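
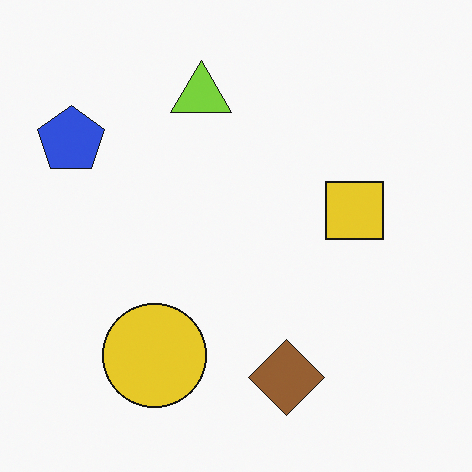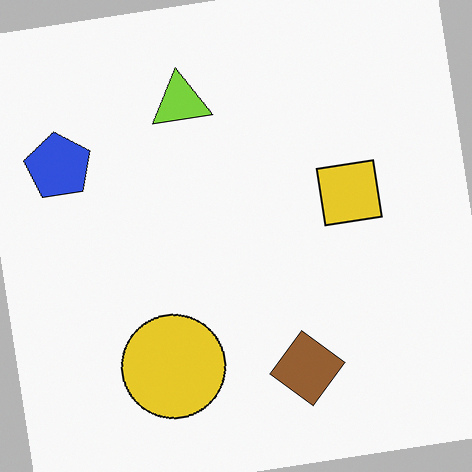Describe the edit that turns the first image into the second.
The second image is the first rotated counter-clockwise by a few degrees.

Every shape is tilted by the same angle and the image corners show triangular fill wedges — a whole-image rotation by a non-right angle.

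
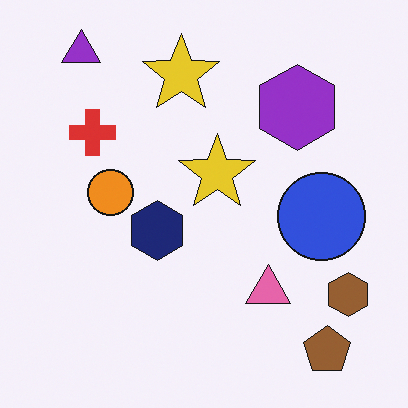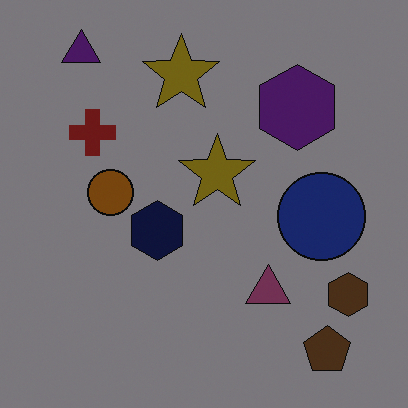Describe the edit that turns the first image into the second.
The transformation is: noticeably darkened.

Every pixel — background and shapes alike — is uniformly darkened.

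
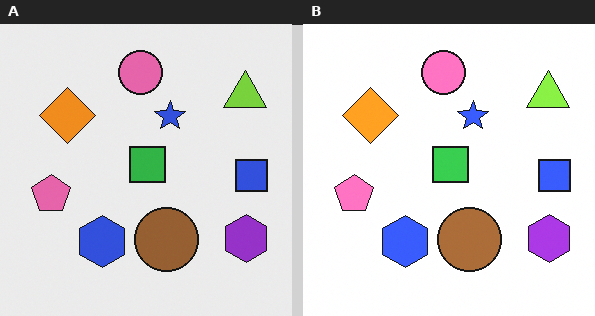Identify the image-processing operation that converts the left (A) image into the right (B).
It was slightly brightened.

Every pixel — background and shapes alike — is uniformly brightened.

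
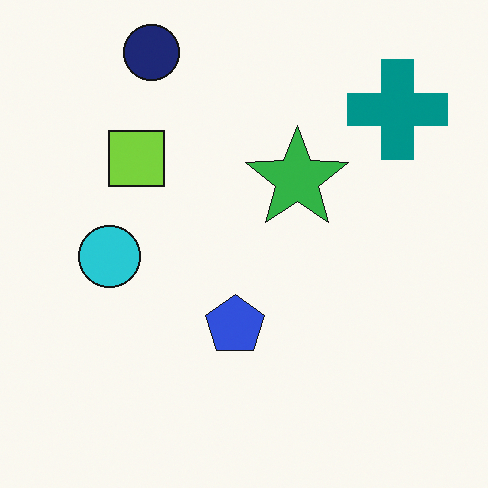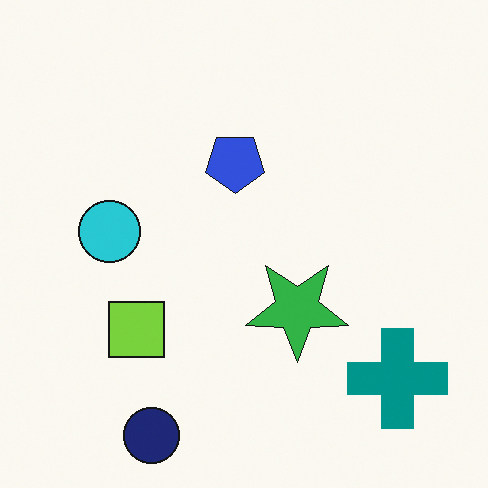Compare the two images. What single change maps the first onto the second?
This is the original image flipped vertically (top ↔ bottom).

The navy circle is in the top-left of the first image and the bottom-left of the second — shapes on opposite sides of the horizontal midline have swapped in a mirror flip.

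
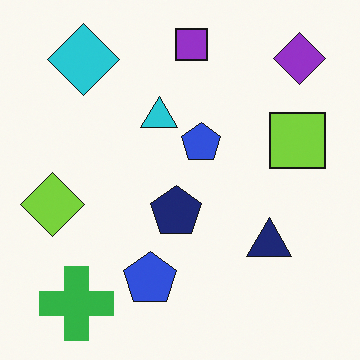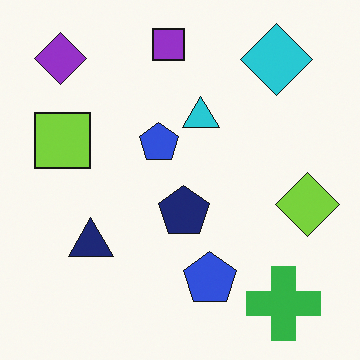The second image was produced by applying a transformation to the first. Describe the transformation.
The transformation is: flipped horizontally (left ↔ right).

The lime diamond is in the left of the first image and the right of the second — shapes on opposite sides of the vertical midline have swapped in a mirror flip.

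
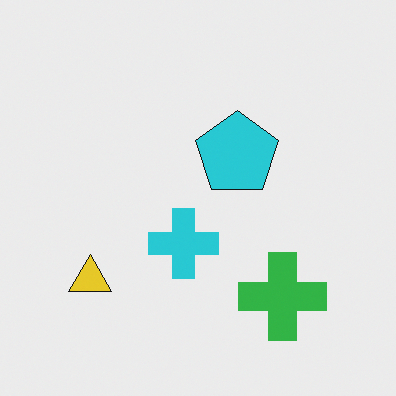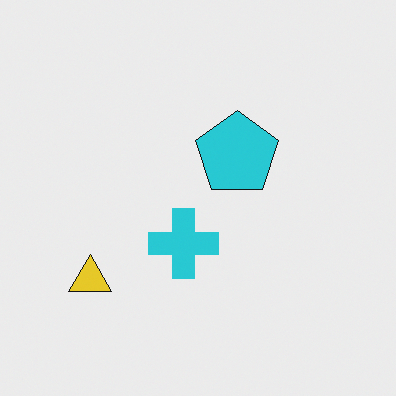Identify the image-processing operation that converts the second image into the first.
Overlaid with an additional green cross.

A green cross appears in the first image that is absent from the second.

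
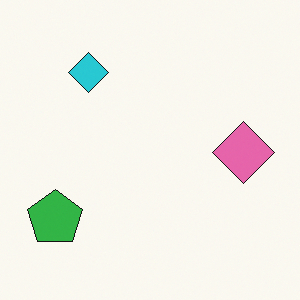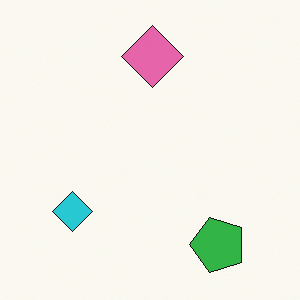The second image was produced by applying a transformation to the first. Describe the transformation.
The second image is the first rotated 90° counter-clockwise.

The green pentagon sits in the bottom-left of the first image and the bottom-right of the second — consistent with a whole-image 90° counter-clockwise rotation.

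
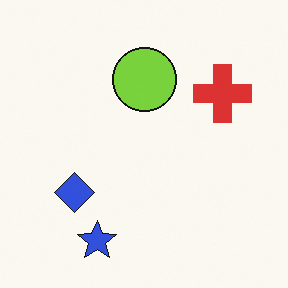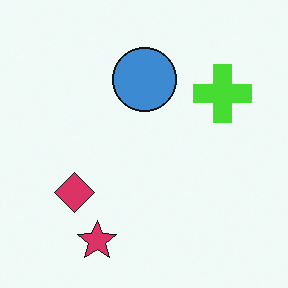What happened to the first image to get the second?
The second image is the first hue-shifted noticeably.

Every shape's color has rotated by the same amount around the hue wheel — a uniform hue shift.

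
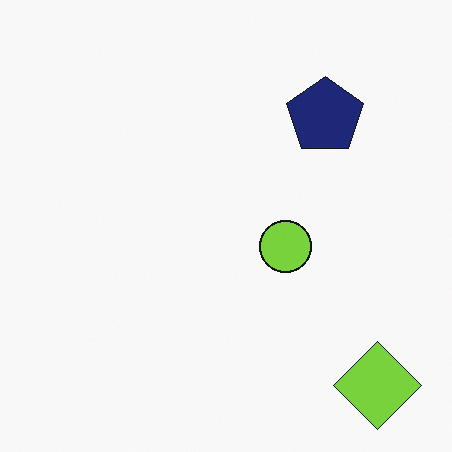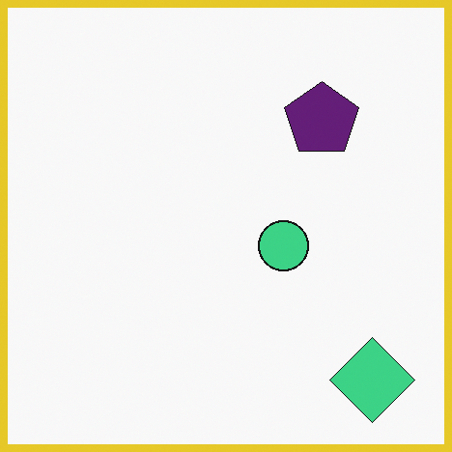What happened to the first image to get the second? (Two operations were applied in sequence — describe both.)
The transformation is: hue-shifted by a small amount, then framed with a yellow border.

Every shape's color has rotated by the same amount around the hue wheel — a uniform hue shift. A solid yellow frame runs around the edge of the second image, with the content slightly shrunk inside it.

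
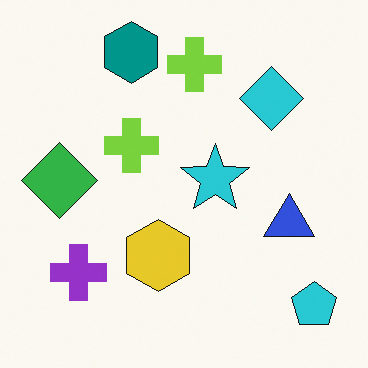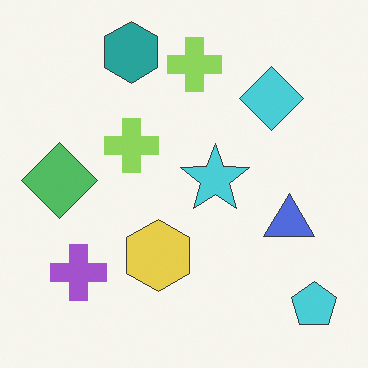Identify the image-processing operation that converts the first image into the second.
This is the original image given slightly reduced contrast.

Tones are pushed toward mid-grey across the whole image — a global contrast change.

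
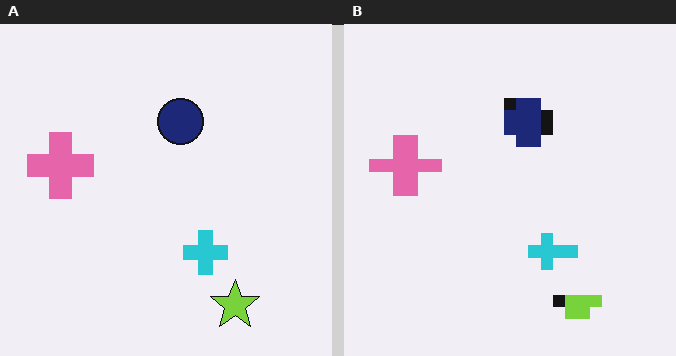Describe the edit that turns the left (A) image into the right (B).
It was coarsely pixelated.

Shapes are reduced to large square blocks; fine edges and outlines are lost — a downscale-then-upscale (mosaic) effect.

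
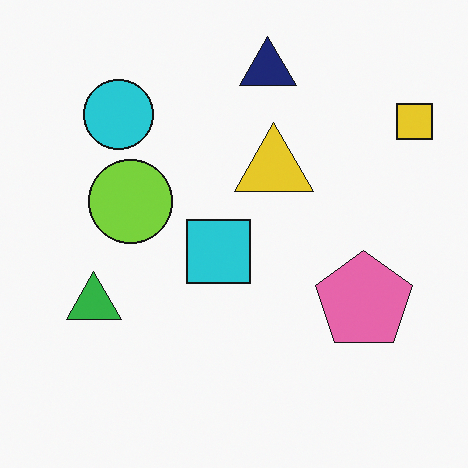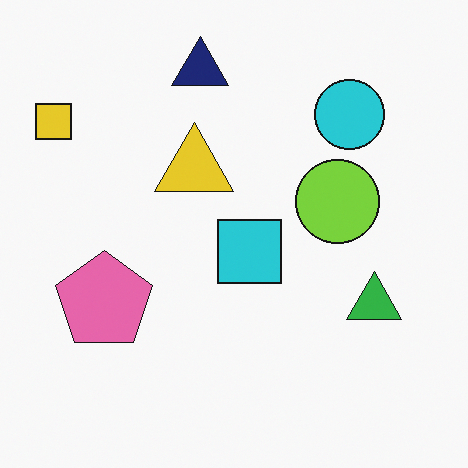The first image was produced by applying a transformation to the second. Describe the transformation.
The image was flipped horizontally (left ↔ right).

The yellow square is in the top-left of the second image and the top-right of the first — shapes on opposite sides of the vertical midline have swapped in a mirror flip.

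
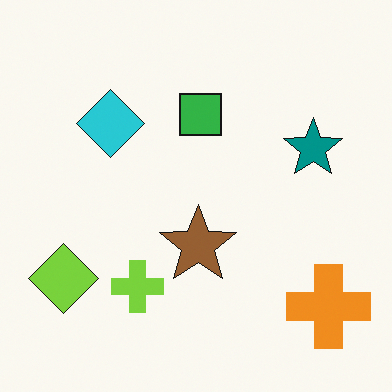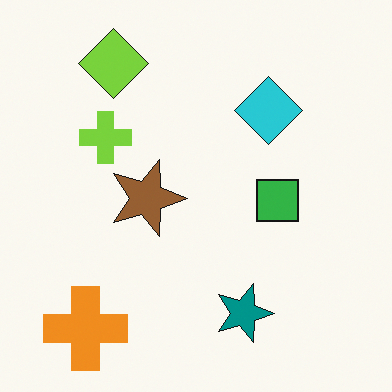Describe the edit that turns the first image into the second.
The second image is the first rotated 90° clockwise.

The orange cross sits in the bottom-right of the first image and the bottom-left of the second — consistent with a whole-image 90° clockwise rotation.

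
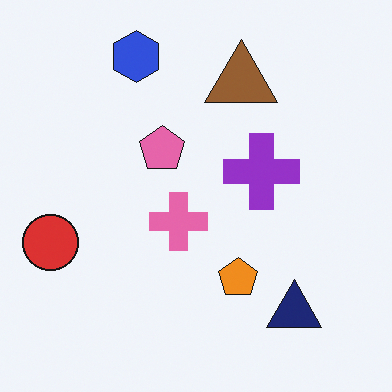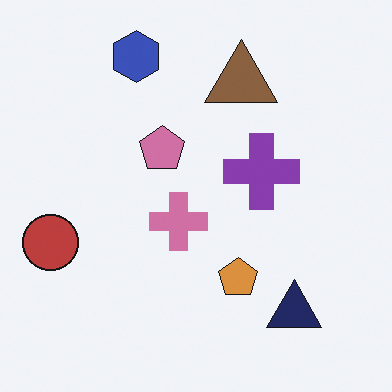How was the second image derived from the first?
It was slightly desaturated.

All colors are more muted and greyish — a global saturation change.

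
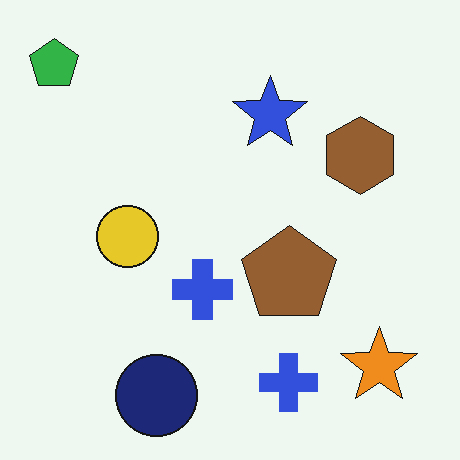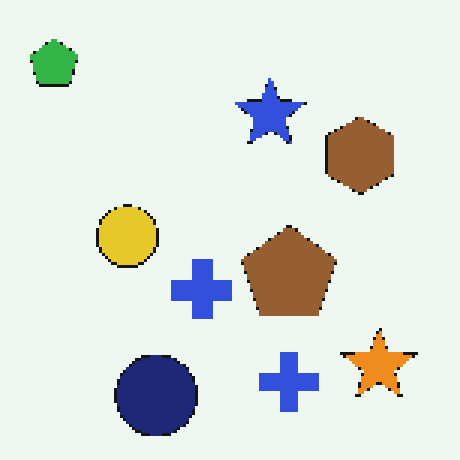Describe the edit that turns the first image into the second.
It was mildly pixelated.

Shapes are reduced to large square blocks; fine edges and outlines are lost — a downscale-then-upscale (mosaic) effect.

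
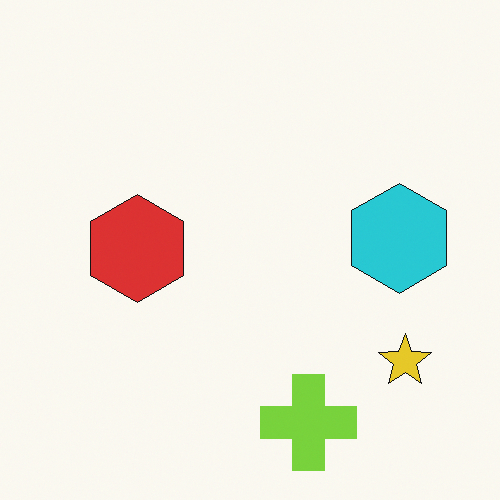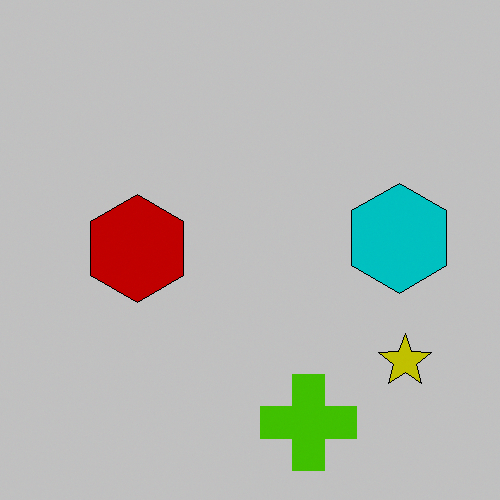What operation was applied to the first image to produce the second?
The second image is the first aggressively posterized.

Each flat color has snapped to a coarser quantized level — most visibly, the near-white background has dropped to a flat grey.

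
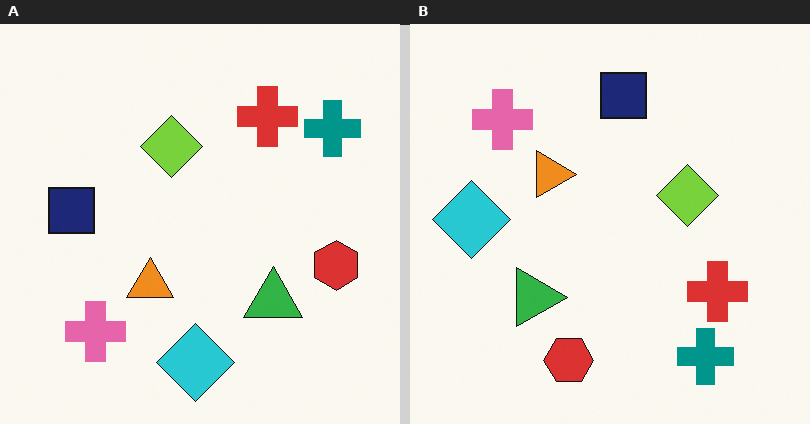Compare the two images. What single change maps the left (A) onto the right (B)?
It was rotated 90° clockwise.

The teal cross sits in the top-right of the left (A) image and the bottom-right of the right (B) — consistent with a whole-image 90° clockwise rotation.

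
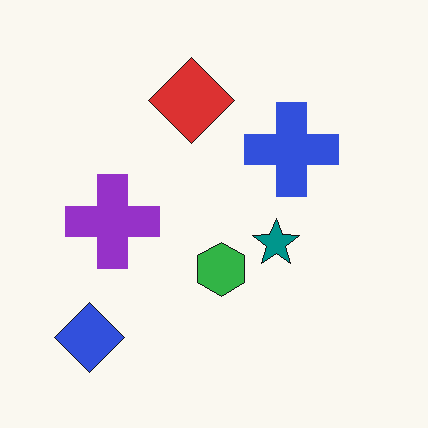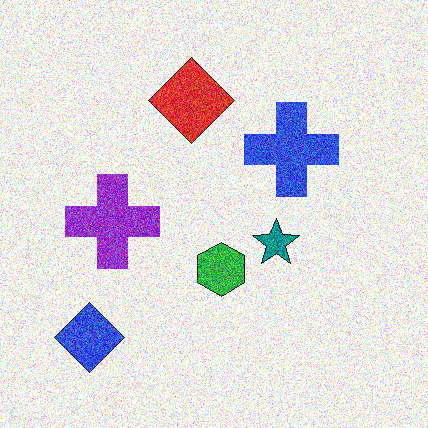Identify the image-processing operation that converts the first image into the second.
It was degraded with a thick layer of grain.

Random speckle covers the whole image, including the flat background.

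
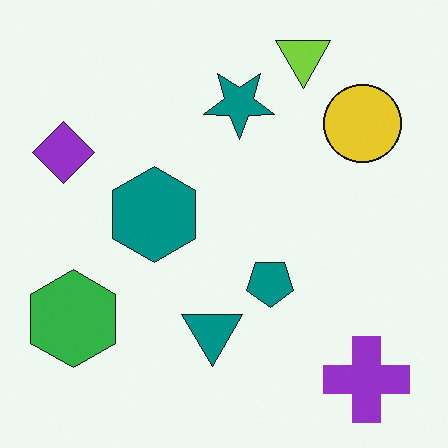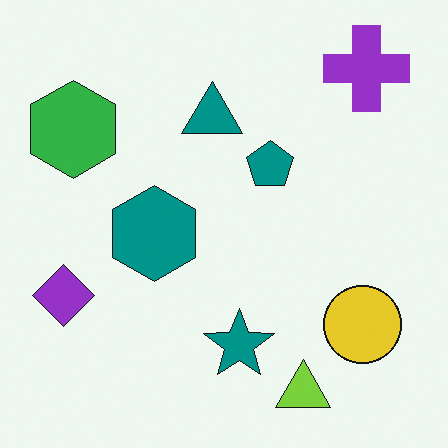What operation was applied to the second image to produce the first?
The image was flipped vertically (top ↔ bottom).

The lime triangle is in the bottom-right of the second image and the top-right of the first — shapes on opposite sides of the horizontal midline have swapped in a mirror flip.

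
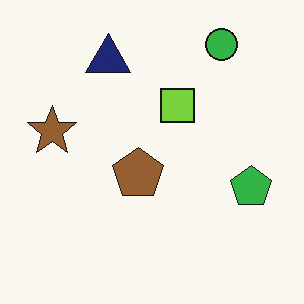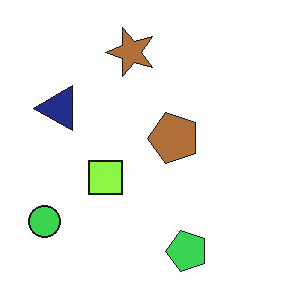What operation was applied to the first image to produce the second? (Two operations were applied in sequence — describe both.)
The image was transposed (reflected across the top-left ↔ bottom-right diagonal), then slightly brightened.

Shapes have swapped their row and column positions — what was in the top-right is now in the bottom-left — a diagonal reflection. Every pixel — background and shapes alike — is uniformly brightened.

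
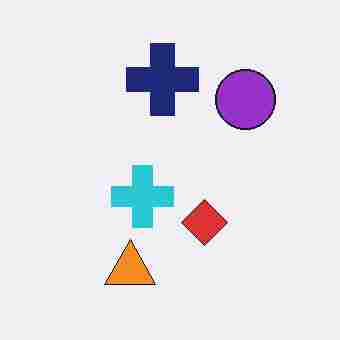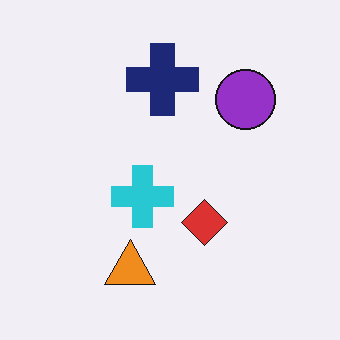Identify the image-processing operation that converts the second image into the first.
The image was degraded with heavy JPEG compression.

Blocky 8×8 compression artifacts appear around shape edges and the flat background shows ringing — characteristic JPEG degradation.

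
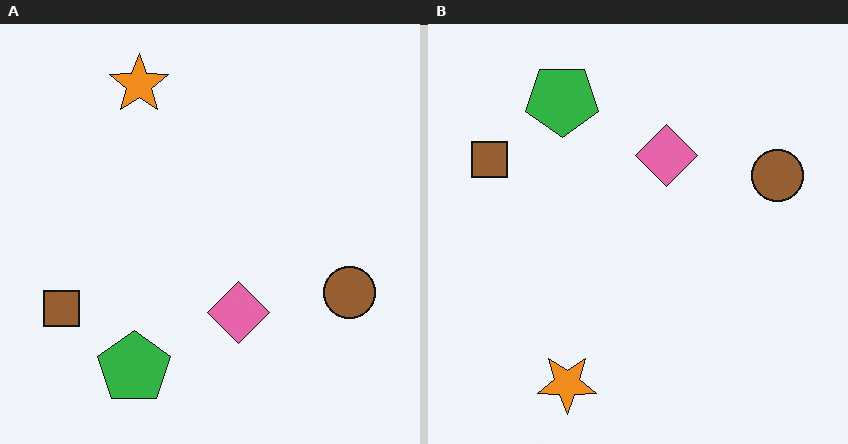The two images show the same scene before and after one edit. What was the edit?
The image was flipped vertically (top ↔ bottom).

The orange star is in the top-left of the left (A) image and the bottom-left of the right (B) — shapes on opposite sides of the horizontal midline have swapped in a mirror flip.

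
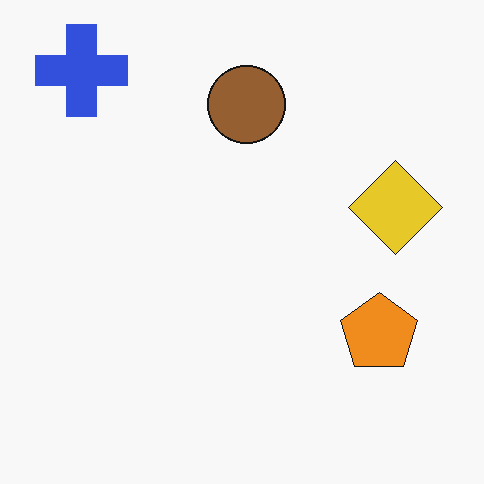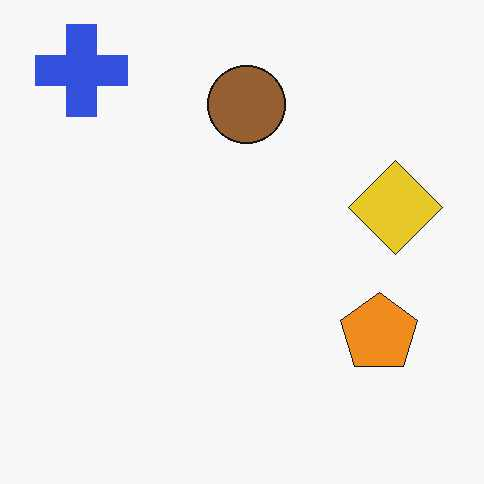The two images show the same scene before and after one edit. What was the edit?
It was JPEG-compressed with visible artifacts.

Blocky 8×8 compression artifacts appear around shape edges and the flat background shows ringing — characteristic JPEG degradation.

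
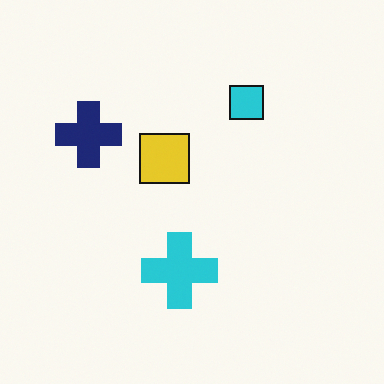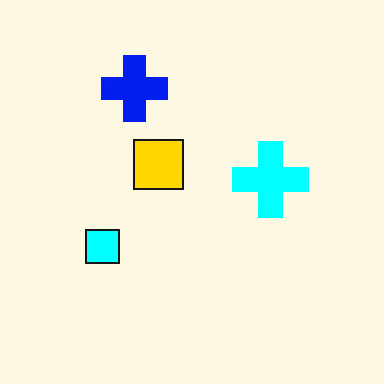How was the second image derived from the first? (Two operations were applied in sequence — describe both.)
Transposed (reflected across the top-left ↔ bottom-right diagonal), then heavily oversaturated.

Shapes have swapped their row and column positions — what was in the top-right is now in the bottom-left — a diagonal reflection. All colors are more vivid — a global saturation change.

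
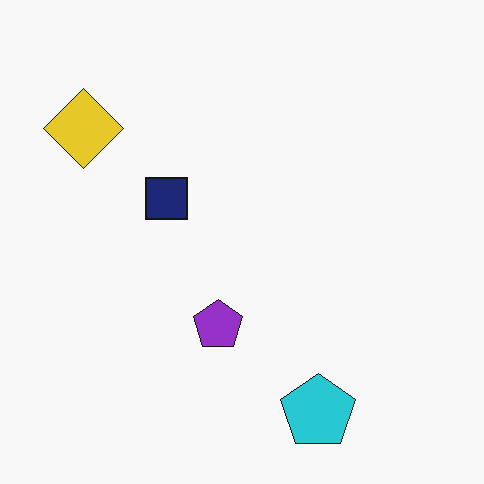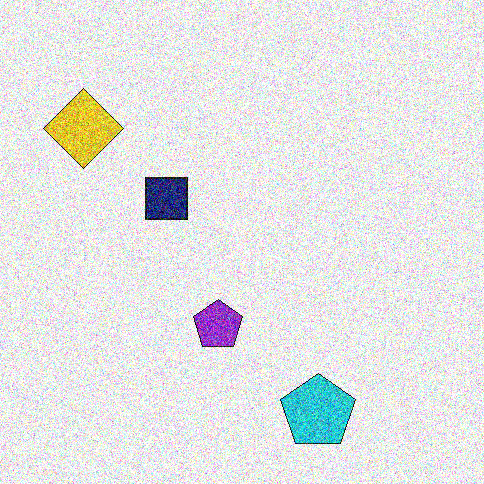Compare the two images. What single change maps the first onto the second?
The transformation is: degraded with heavy additive noise.

Random speckle covers the whole image, including the flat background.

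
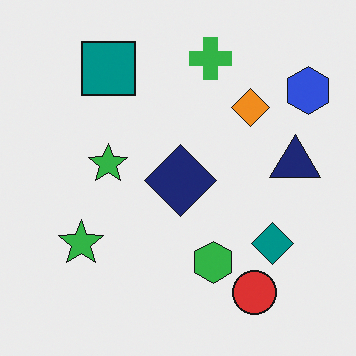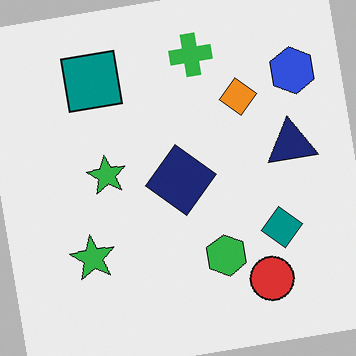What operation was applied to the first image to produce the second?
The transformation is: rotated counter-clockwise by a small amount.

Every shape is tilted by the same angle and the image corners show triangular fill wedges — a whole-image rotation by a non-right angle.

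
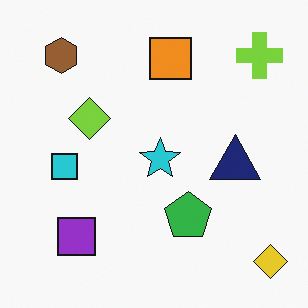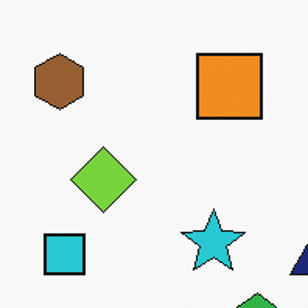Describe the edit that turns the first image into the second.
The second image is the first cropped slightly and scaled back up.

The visible shapes are larger and the field of view is narrower; shapes near the original edges may be partly or wholly outside the frame — a crop-and-rescale.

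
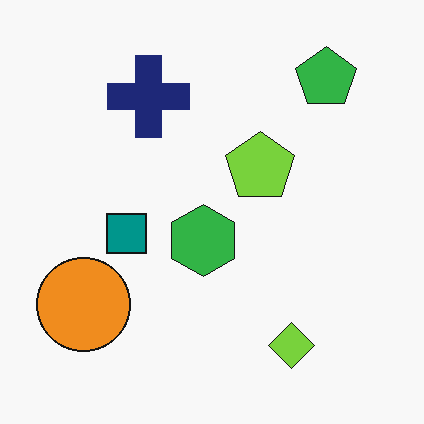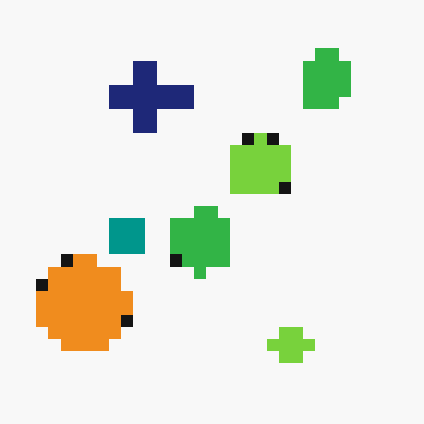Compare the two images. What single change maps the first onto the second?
This is the original image coarsely pixelated.

Shapes are reduced to large square blocks; fine edges and outlines are lost — a downscale-then-upscale (mosaic) effect.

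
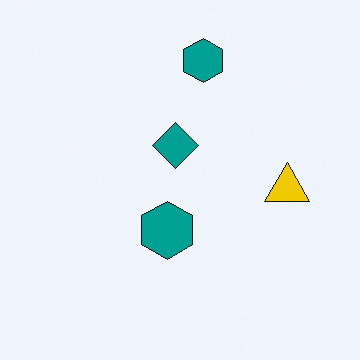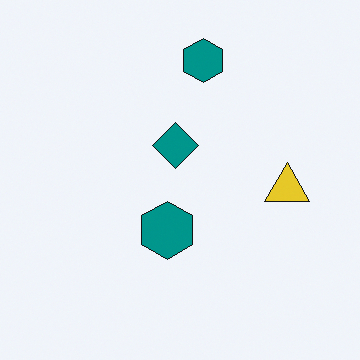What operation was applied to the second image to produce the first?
The transformation is: slightly oversaturated.

All colors are more vivid — a global saturation change.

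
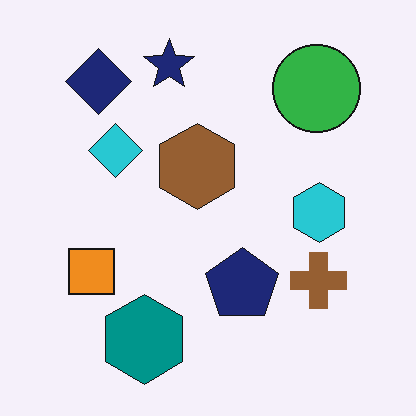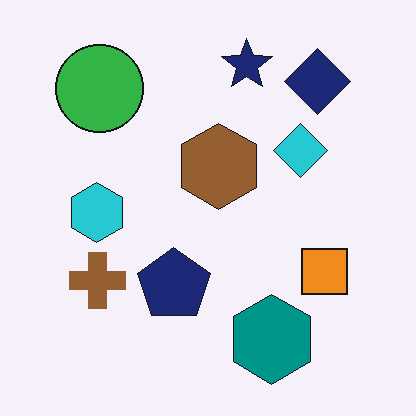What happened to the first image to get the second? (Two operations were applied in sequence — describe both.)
The image was given moderate JPEG compression, then flipped horizontally (left ↔ right).

Blocky 8×8 compression artifacts appear around shape edges and the flat background shows ringing — characteristic JPEG degradation. The orange square is in the left of the first image and the right of the second — shapes on opposite sides of the vertical midline have swapped in a mirror flip.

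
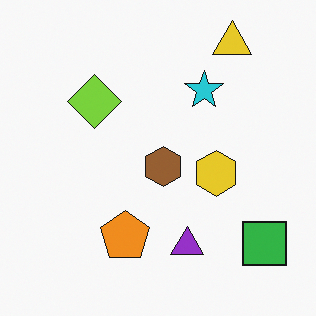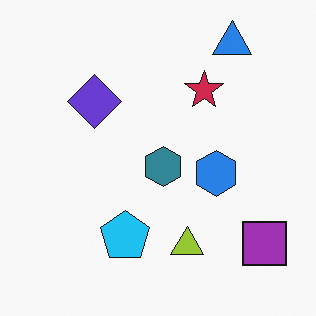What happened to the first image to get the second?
The image was hue-shifted through roughly half the color wheel.

Every shape's color has rotated by the same amount around the hue wheel — a uniform hue shift.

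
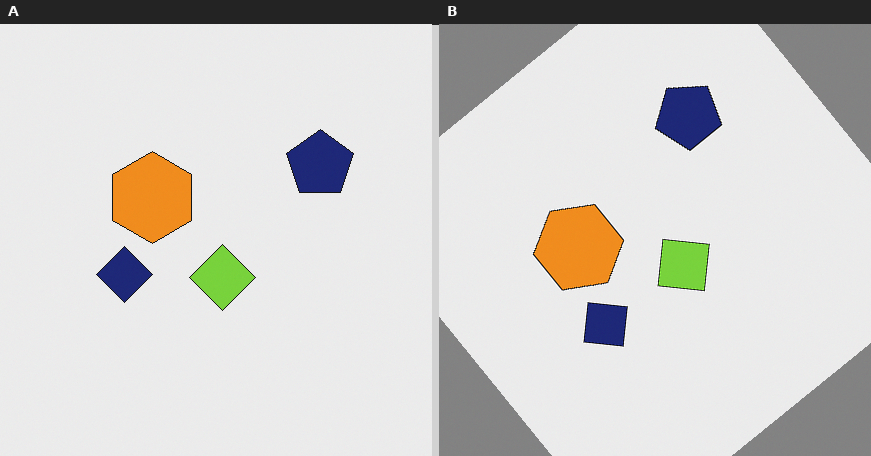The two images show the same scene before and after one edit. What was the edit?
It was rotated counter-clockwise by a large amount — several tens of degrees.

Every shape is tilted by the same angle and the image corners show triangular fill wedges — a whole-image rotation by a non-right angle.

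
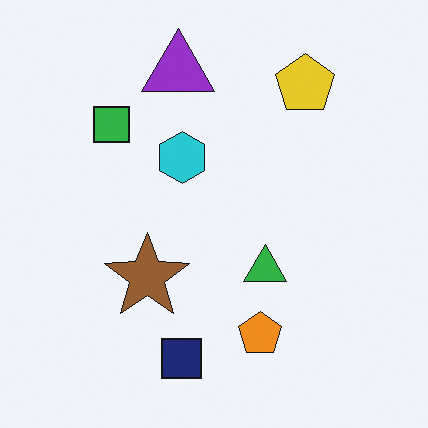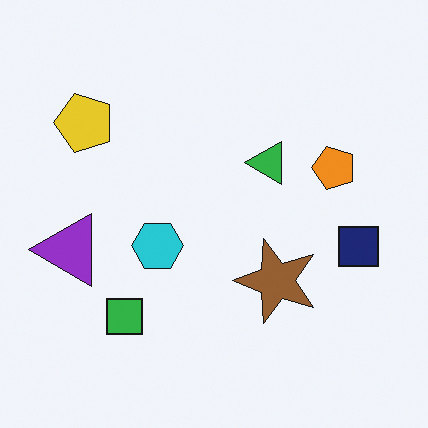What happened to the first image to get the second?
The image was rotated 90° counter-clockwise.

The yellow pentagon sits in the top-right of the first image and the top-left of the second — consistent with a whole-image 90° counter-clockwise rotation.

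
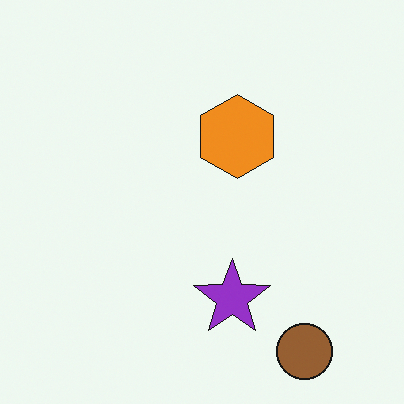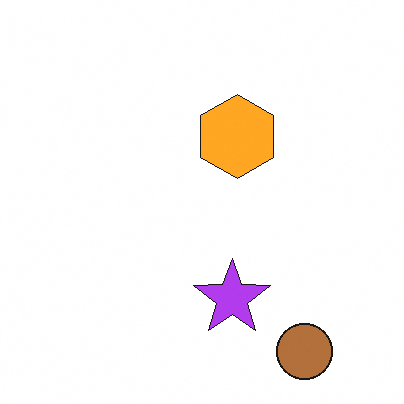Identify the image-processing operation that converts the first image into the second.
This is the original image brightened a little.

Every pixel — background and shapes alike — is uniformly brightened.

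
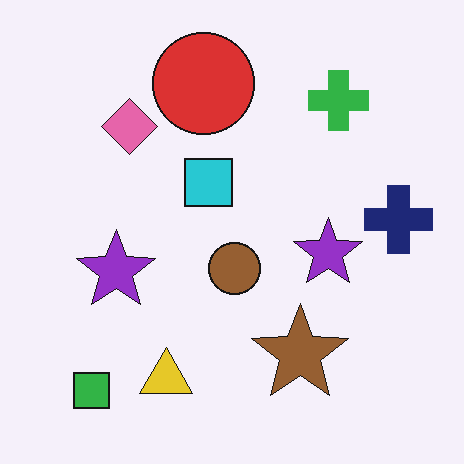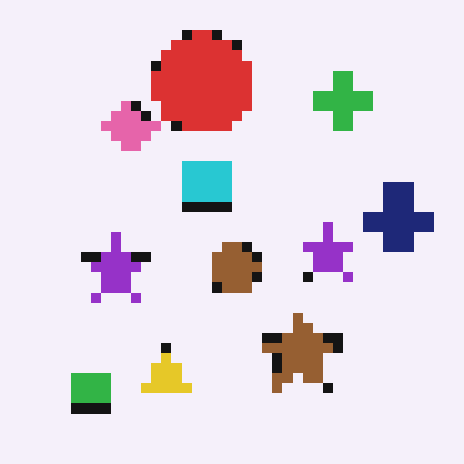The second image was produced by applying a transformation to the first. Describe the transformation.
Heavily pixelated into large blocks.

Shapes are reduced to large square blocks; fine edges and outlines are lost — a downscale-then-upscale (mosaic) effect.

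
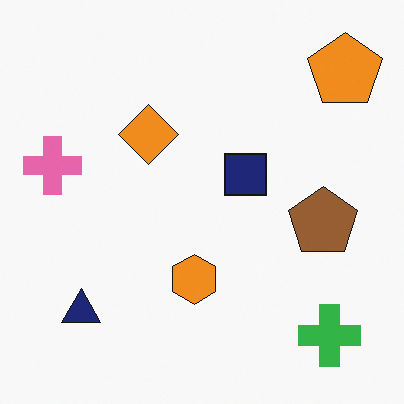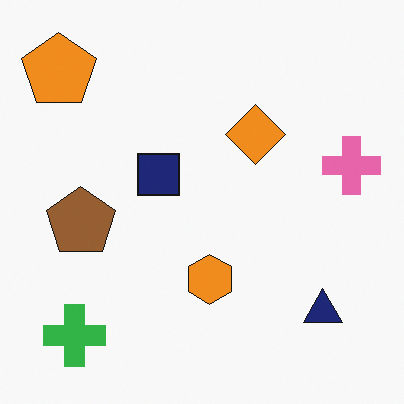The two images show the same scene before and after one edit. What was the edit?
The image was flipped horizontally (left ↔ right).

The pink cross is in the left of the first image and the right of the second — shapes on opposite sides of the vertical midline have swapped in a mirror flip.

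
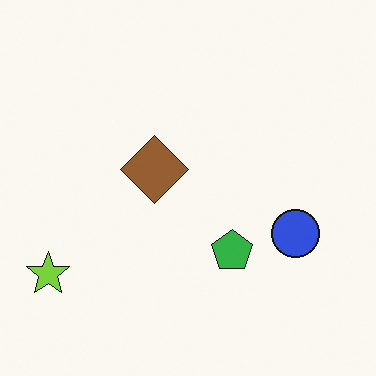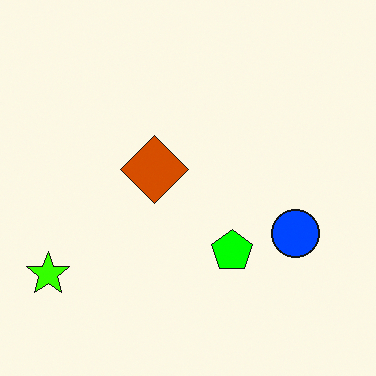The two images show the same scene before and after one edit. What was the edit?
The second image is the first heavily oversaturated.

All colors are more vivid — a global saturation change.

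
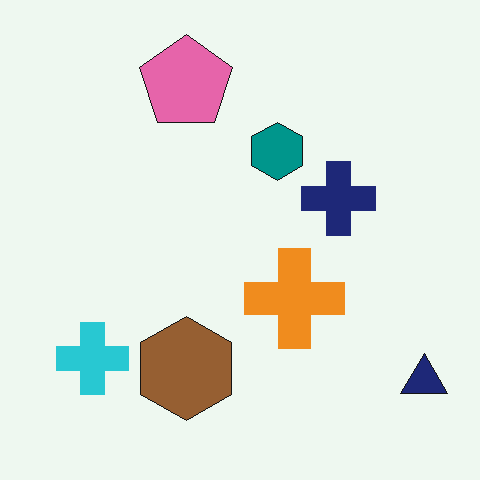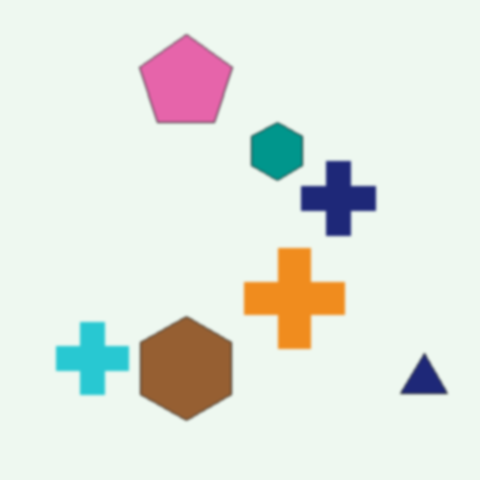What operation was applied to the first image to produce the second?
This is the original image given a subtle gaussian blur.

Shape edges and outlines are uniformly softened across the whole image.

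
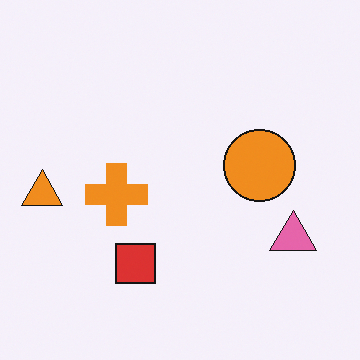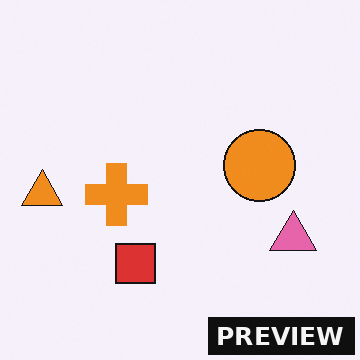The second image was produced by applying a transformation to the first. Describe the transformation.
This is the original image watermarked with the text "PREVIEW" in the lower-right corner.

A dark label reading "PREVIEW" appears in the lower-right corner.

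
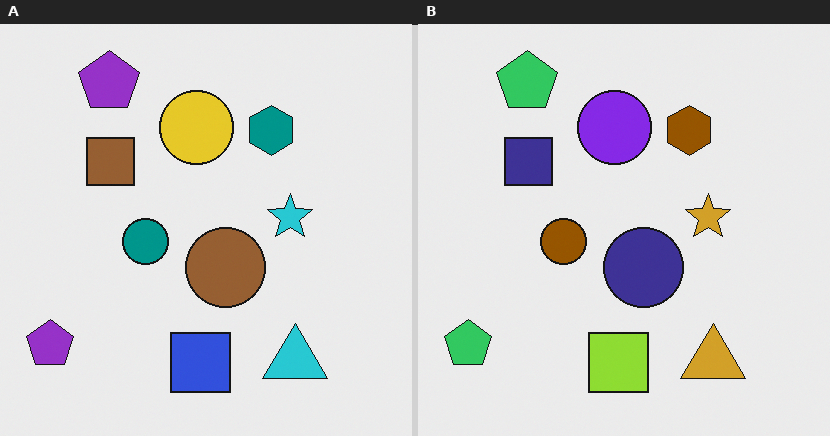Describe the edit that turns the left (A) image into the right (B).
It was hue-shifted through roughly half the color wheel.

Every shape's color has rotated by the same amount around the hue wheel — a uniform hue shift.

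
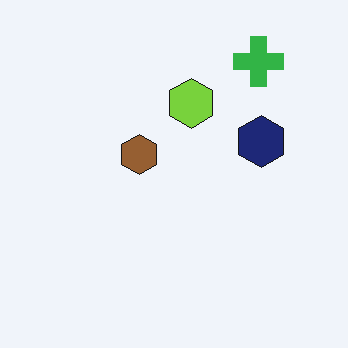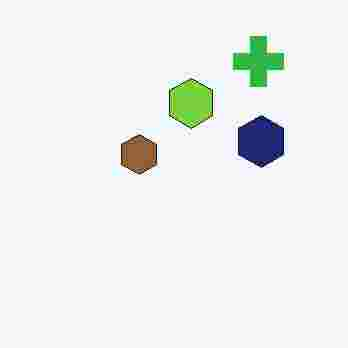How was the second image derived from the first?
This is the original image degraded with heavy JPEG compression.

Blocky 8×8 compression artifacts appear around shape edges and the flat background shows ringing — characteristic JPEG degradation.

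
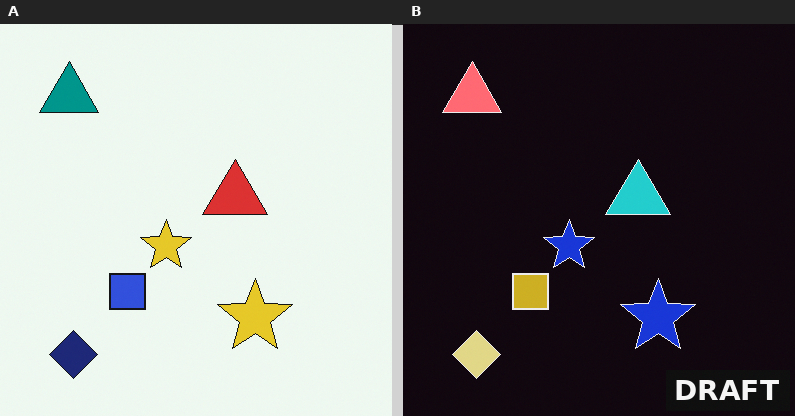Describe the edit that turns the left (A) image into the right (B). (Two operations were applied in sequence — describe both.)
The right (B) image is the left (A) color-inverted (negative), then watermarked with the text "DRAFT" in the lower-right corner.

The light background has become dark and every shape's color is its complement — a photographic negative. A dark label reading "DRAFT" appears in the lower-right corner.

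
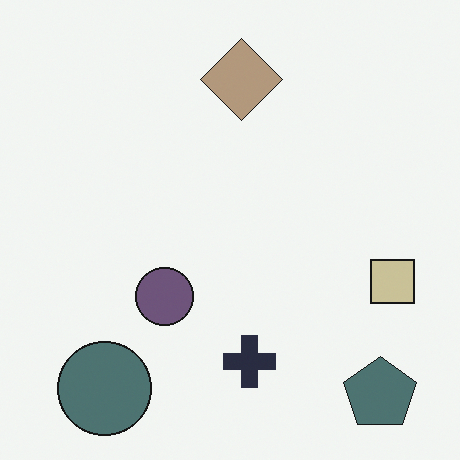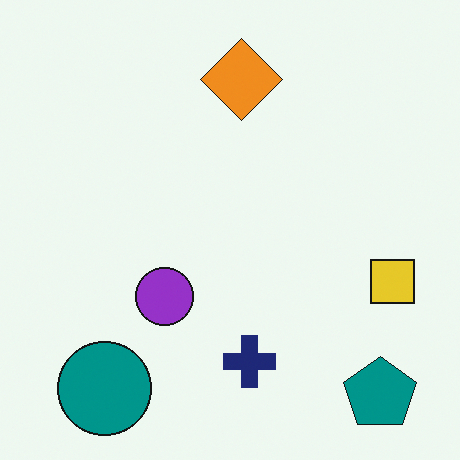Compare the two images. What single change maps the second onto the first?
It was heavily desaturated.

All colors are more muted and greyish — a global saturation change.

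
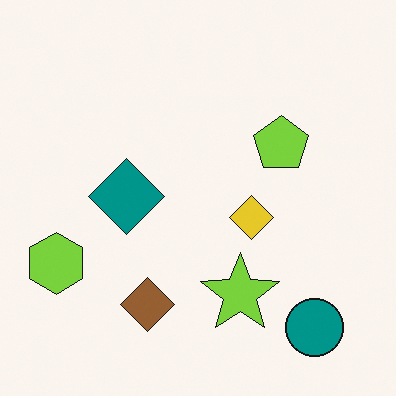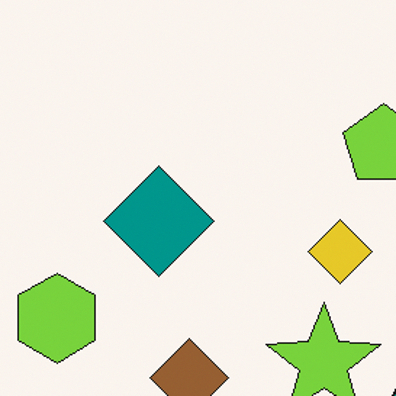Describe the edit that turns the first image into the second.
This is the original image cropped slightly and scaled back up.

The visible shapes are larger and the field of view is narrower; shapes near the original edges may be partly or wholly outside the frame — a crop-and-rescale.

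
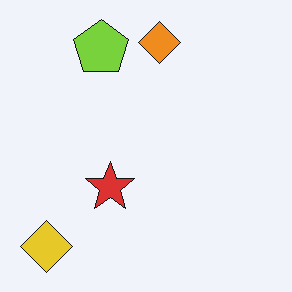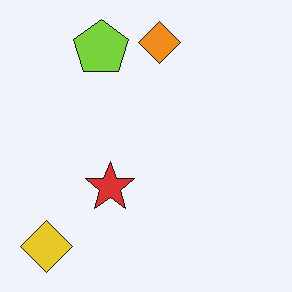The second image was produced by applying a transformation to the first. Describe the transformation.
The image was given moderate JPEG compression.

Blocky 8×8 compression artifacts appear around shape edges and the flat background shows ringing — characteristic JPEG degradation.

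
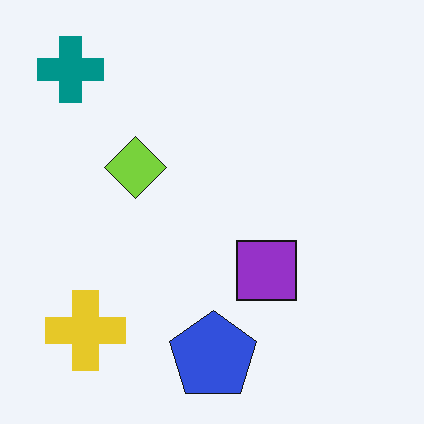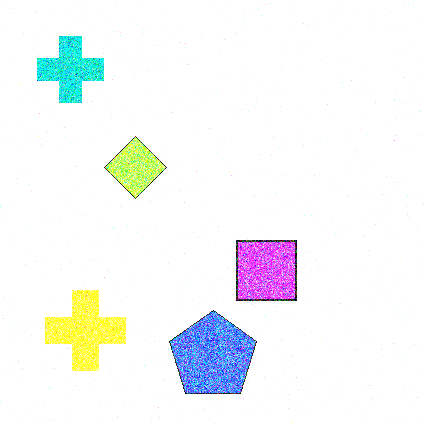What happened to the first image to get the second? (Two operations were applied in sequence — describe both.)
The second image is the first degraded with a thick layer of grain, then noticeably brightened.

Random speckle covers the whole image, including the flat background. Every pixel — background and shapes alike — is uniformly brightened.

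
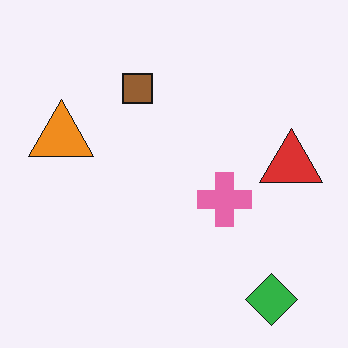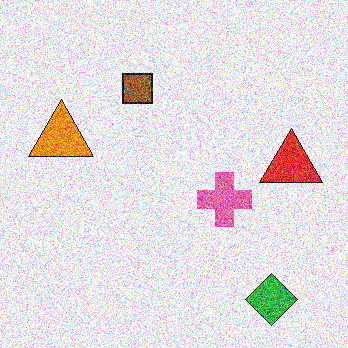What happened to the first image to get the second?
The transformation is: degraded with heavy additive noise.

Random speckle covers the whole image, including the flat background.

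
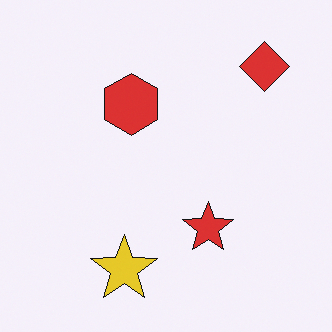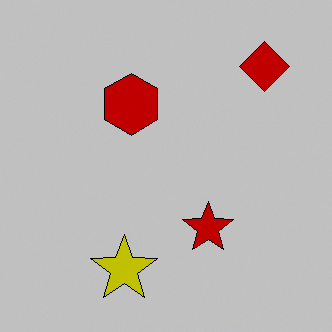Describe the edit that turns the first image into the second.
The second image is the first heavily posterized to just a handful of flat colors.

Each flat color has snapped to a coarser quantized level — most visibly, the near-white background has dropped to a flat grey.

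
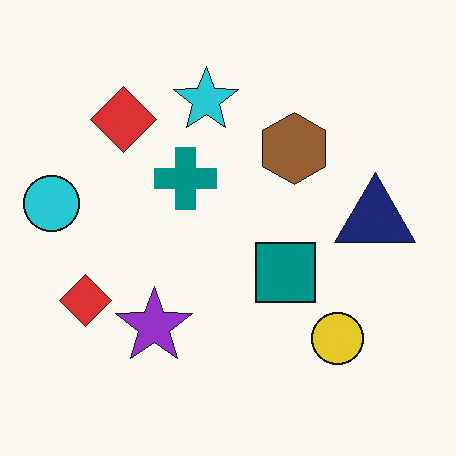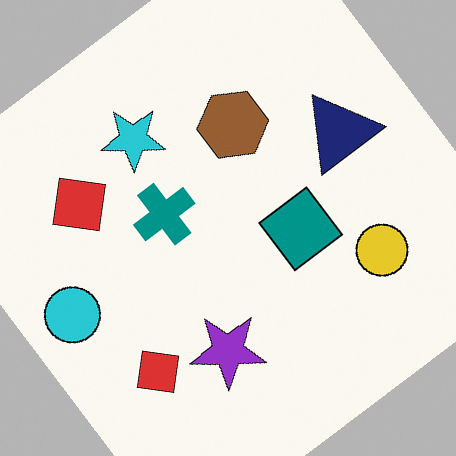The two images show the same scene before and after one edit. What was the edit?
This is the original image rotated counter-clockwise by a large amount — several tens of degrees.

Every shape is tilted by the same angle and the image corners show triangular fill wedges — a whole-image rotation by a non-right angle.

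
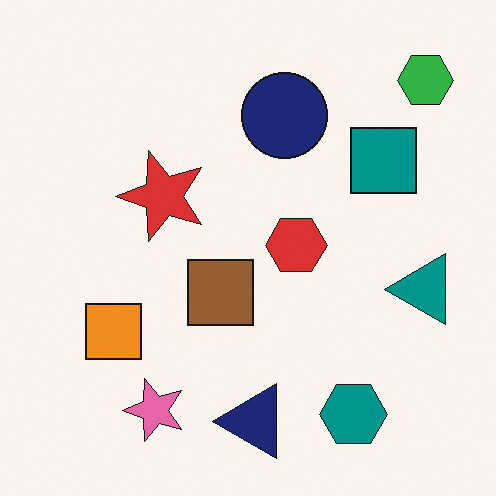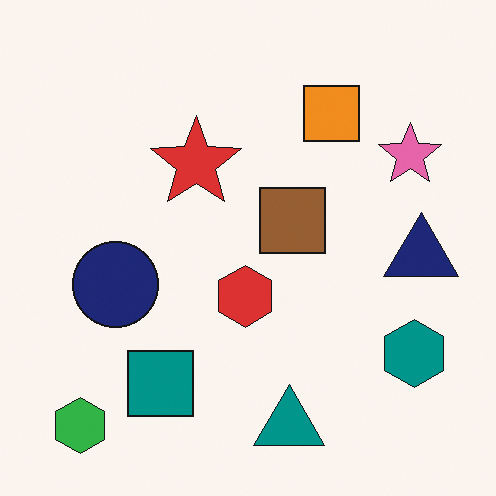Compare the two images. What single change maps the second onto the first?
Transposed (reflected across the top-left ↔ bottom-right diagonal).

Shapes have swapped their row and column positions — what was in the top-right is now in the bottom-left — a diagonal reflection.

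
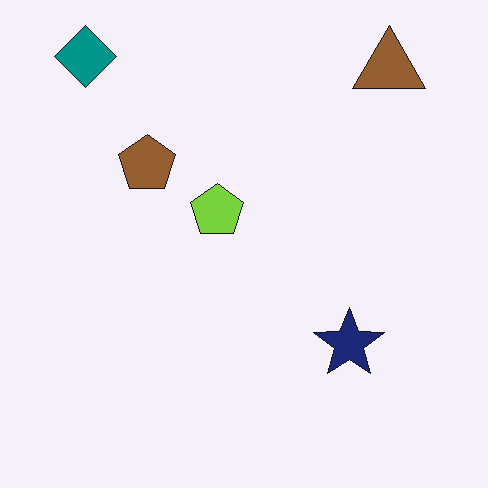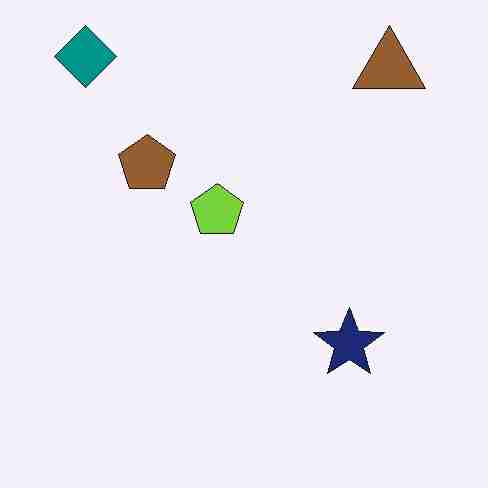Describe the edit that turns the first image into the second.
The image was degraded with heavy JPEG compression.

Blocky 8×8 compression artifacts appear around shape edges and the flat background shows ringing — characteristic JPEG degradation.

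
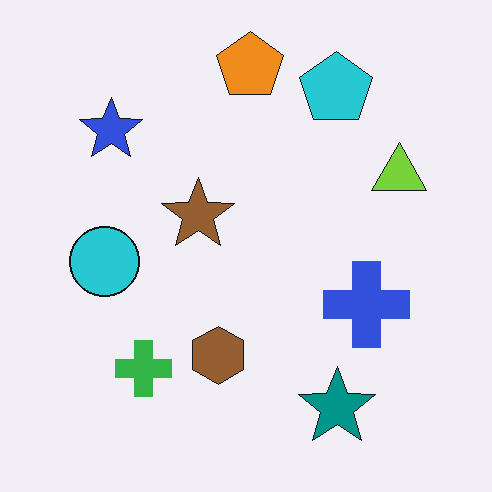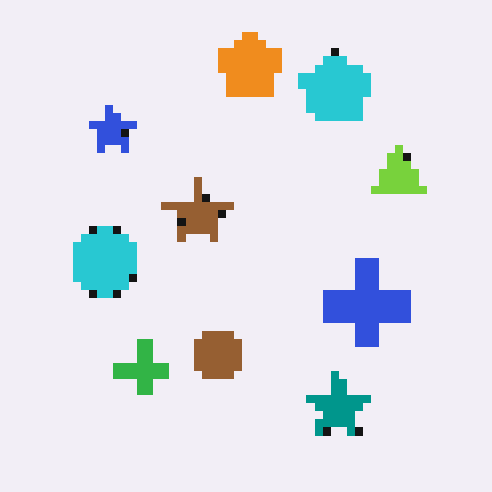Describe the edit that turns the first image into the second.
The transformation is: pixelated into visible square blocks.

Shapes are reduced to large square blocks; fine edges and outlines are lost — a downscale-then-upscale (mosaic) effect.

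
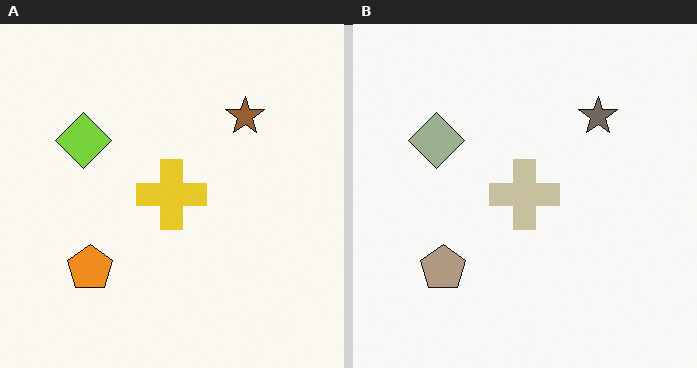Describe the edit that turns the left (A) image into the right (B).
It was heavily desaturated.

All colors are more muted and greyish — a global saturation change.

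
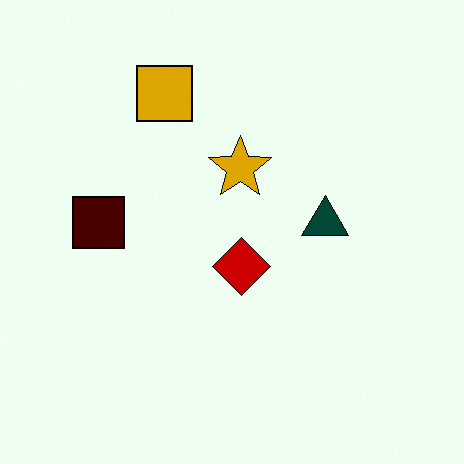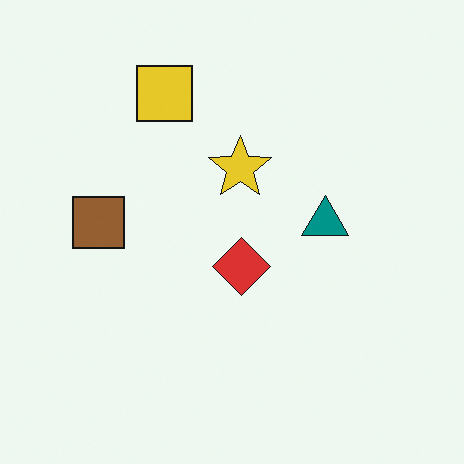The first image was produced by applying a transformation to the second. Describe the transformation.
It was boosted in contrast.

Tones are pushed away from mid-grey across the whole image — a global contrast change.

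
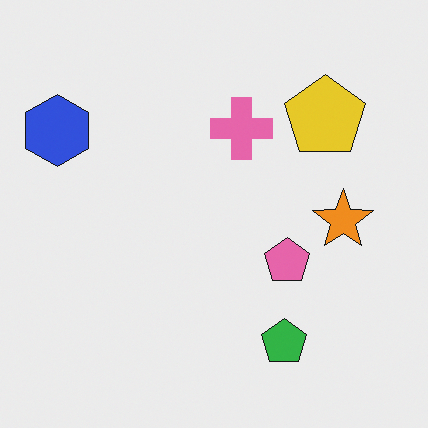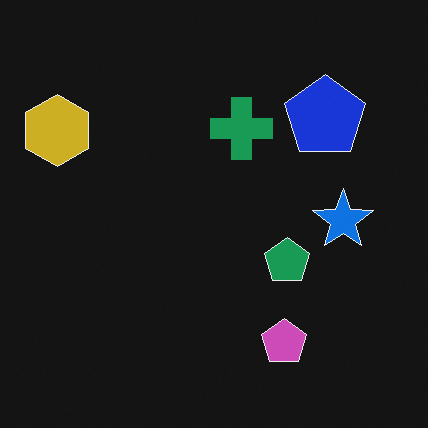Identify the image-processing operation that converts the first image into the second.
It was color-inverted (negative).

The light background has become dark and every shape's color is its complement — a photographic negative.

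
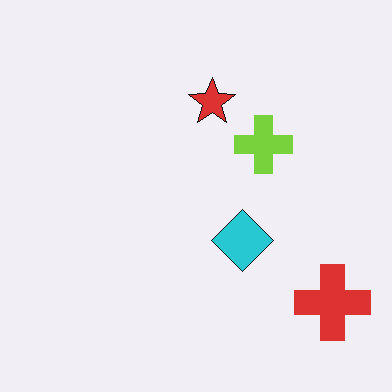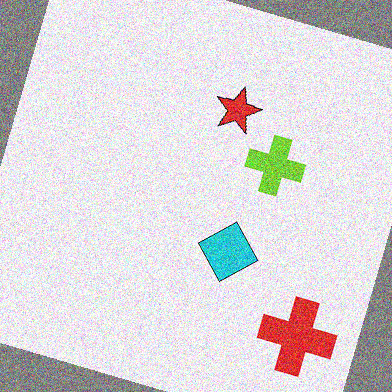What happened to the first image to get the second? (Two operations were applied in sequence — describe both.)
The image was rotated clockwise by a moderate amount, then degraded with moderate additive noise.

Every shape is tilted by the same angle and the image corners show triangular fill wedges — a whole-image rotation by a non-right angle. Random speckle covers the whole image, including the flat background.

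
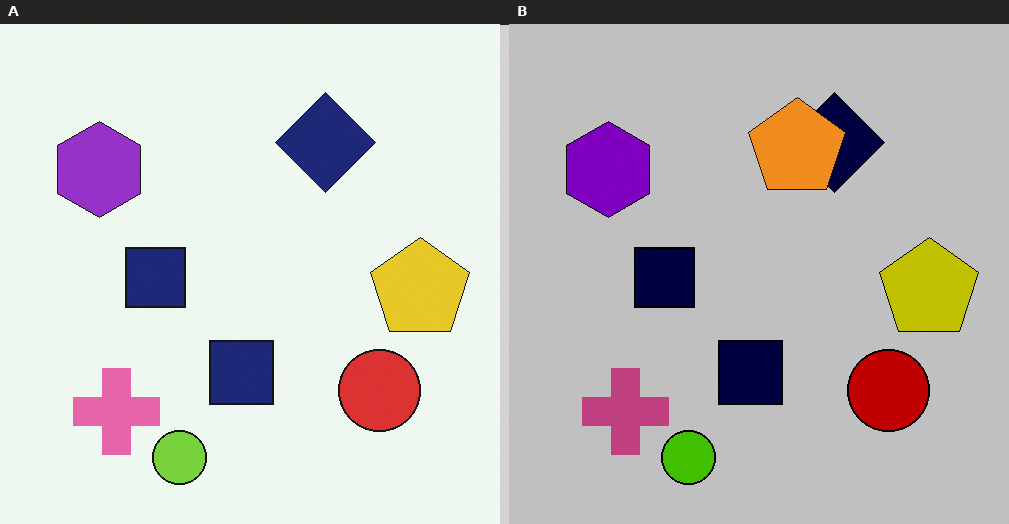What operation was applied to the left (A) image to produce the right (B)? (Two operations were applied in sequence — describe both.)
The image was heavily posterized to just a handful of flat colors, then overlaid with an additional orange pentagon.

Each flat color has snapped to a coarser quantized level — most visibly, the near-white background has dropped to a flat grey. An orange pentagon appears in the right (B) image that is absent from the left (A).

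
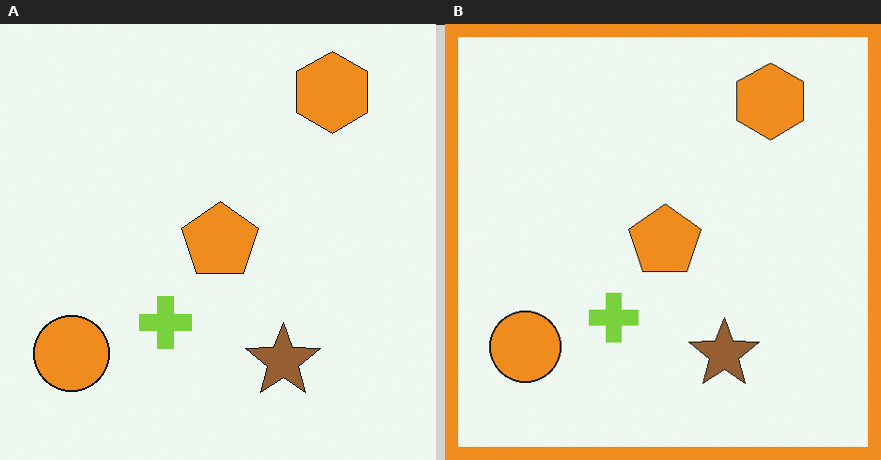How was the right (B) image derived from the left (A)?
The image was framed with a orange border.

A solid orange frame runs around the edge of the right (B) image, with the content slightly shrunk inside it.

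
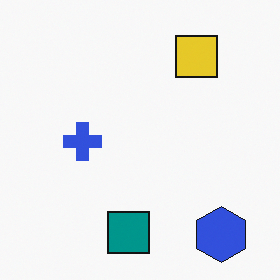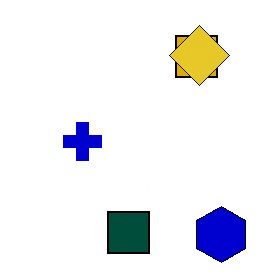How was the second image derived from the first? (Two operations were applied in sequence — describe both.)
This is the original image boosted in contrast, then overlaid with an additional yellow diamond.

Tones are pushed away from mid-grey across the whole image — a global contrast change. A yellow diamond appears in the second image that is absent from the first.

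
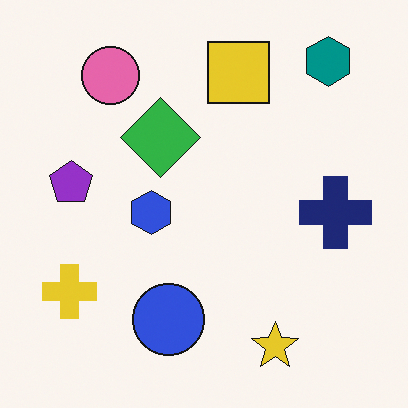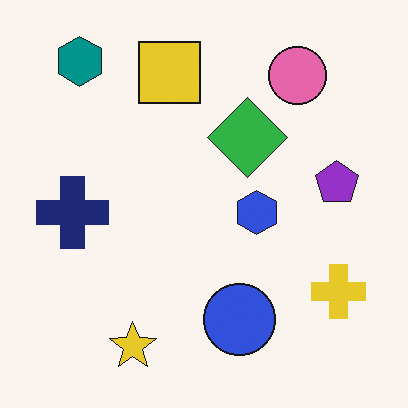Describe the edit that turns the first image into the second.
This is the original image flipped horizontally (left ↔ right).

The yellow cross is in the bottom-left of the first image and the bottom-right of the second — shapes on opposite sides of the vertical midline have swapped in a mirror flip.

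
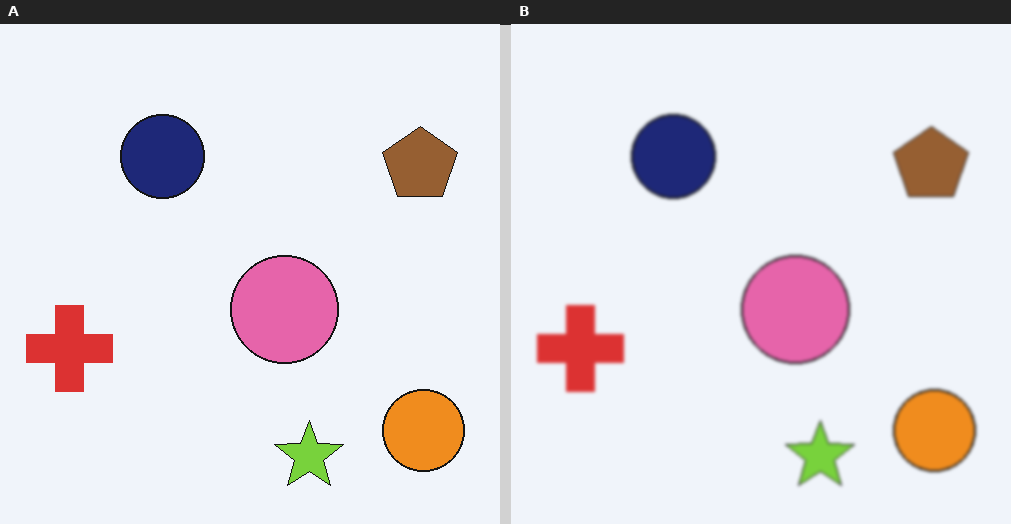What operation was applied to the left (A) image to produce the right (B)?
It was lightly blurred.

Shape edges and outlines are uniformly softened across the whole image.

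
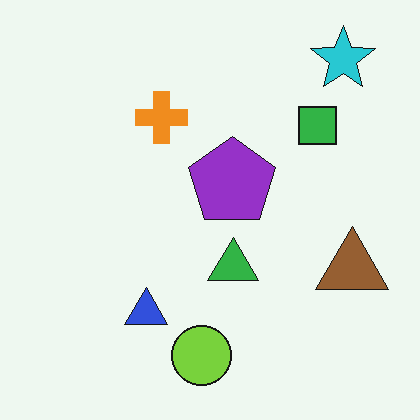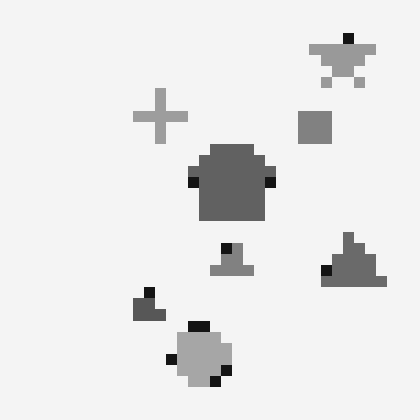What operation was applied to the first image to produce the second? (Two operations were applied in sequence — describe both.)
Converted to grayscale, then coarsely pixelated.

All color is removed — every shape is now a shade of grey. Shapes are reduced to large square blocks; fine edges and outlines are lost — a downscale-then-upscale (mosaic) effect.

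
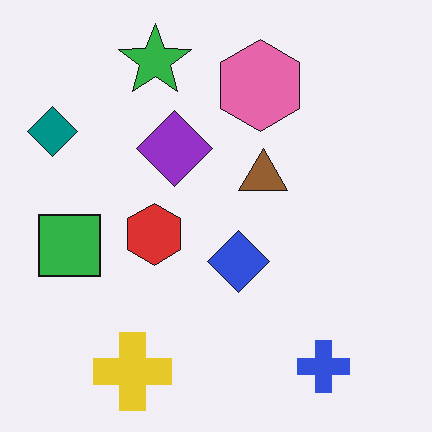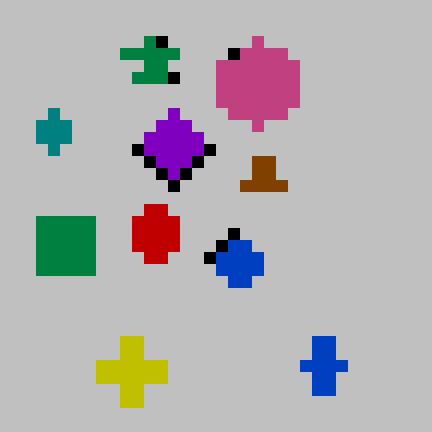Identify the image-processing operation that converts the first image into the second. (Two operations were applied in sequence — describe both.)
The transformation is: coarsely pixelated, then aggressively posterized.

Shapes are reduced to large square blocks; fine edges and outlines are lost — a downscale-then-upscale (mosaic) effect. Each flat color has snapped to a coarser quantized level — most visibly, the near-white background has dropped to a flat grey.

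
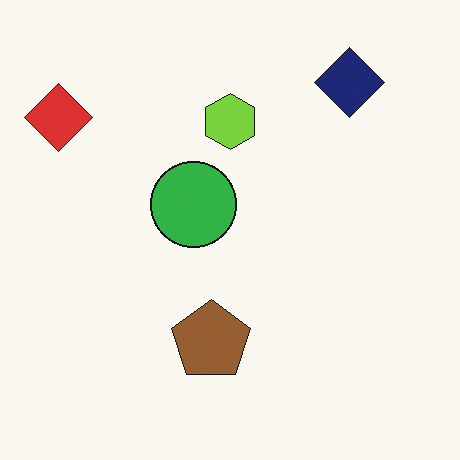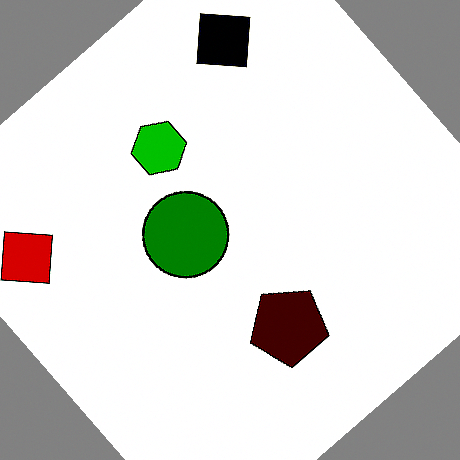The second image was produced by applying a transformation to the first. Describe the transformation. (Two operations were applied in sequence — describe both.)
The transformation is: rotated counter-clockwise by a large amount — several tens of degrees, then given much higher contrast.

Every shape is tilted by the same angle and the image corners show triangular fill wedges — a whole-image rotation by a non-right angle. Tones are pushed away from mid-grey across the whole image — a global contrast change.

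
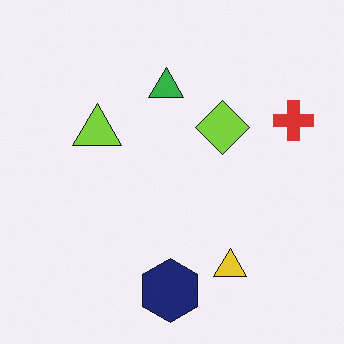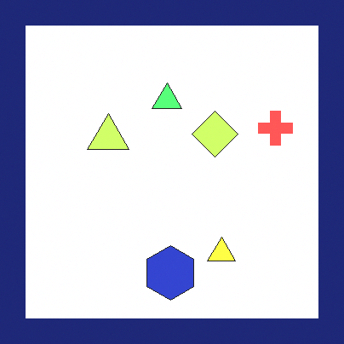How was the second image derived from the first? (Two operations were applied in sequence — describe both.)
This is the original image noticeably brightened, then framed with a navy border.

Every pixel — background and shapes alike — is uniformly brightened. A solid navy frame runs around the edge of the second image, with the content slightly shrunk inside it.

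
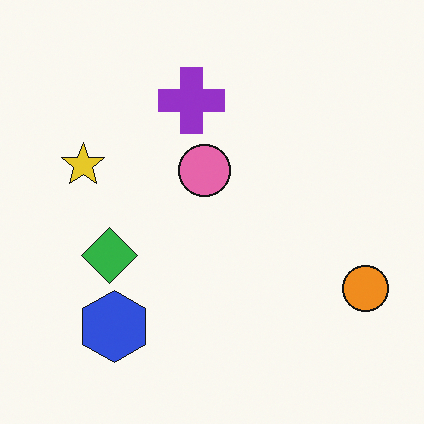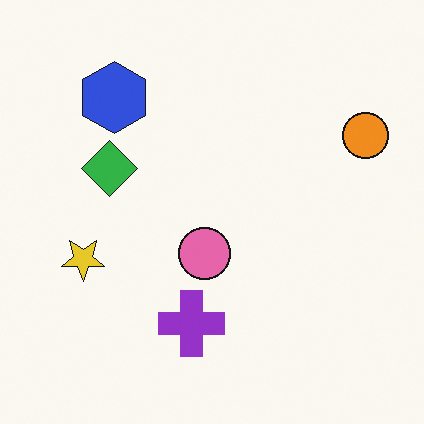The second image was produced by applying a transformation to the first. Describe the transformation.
It was flipped vertically (top ↔ bottom).

The blue hexagon is in the bottom-left of the first image and the top-left of the second — shapes on opposite sides of the horizontal midline have swapped in a mirror flip.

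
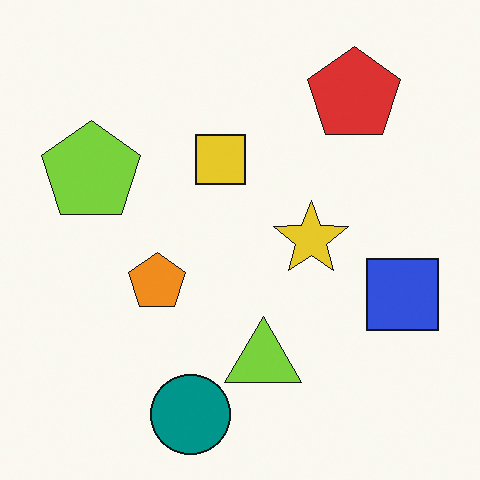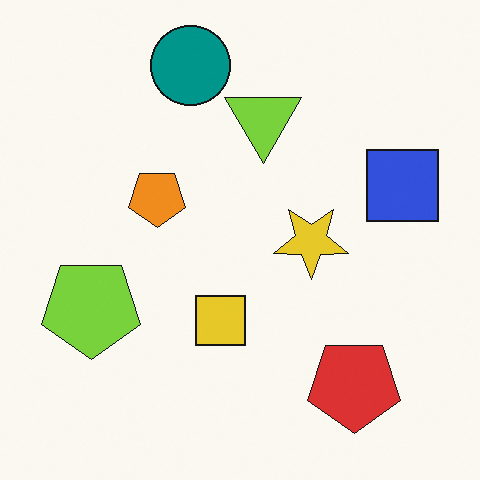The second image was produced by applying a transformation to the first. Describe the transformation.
The image was flipped vertically (top ↔ bottom).

The teal circle is in the bottom of the first image and the top of the second — shapes on opposite sides of the horizontal midline have swapped in a mirror flip.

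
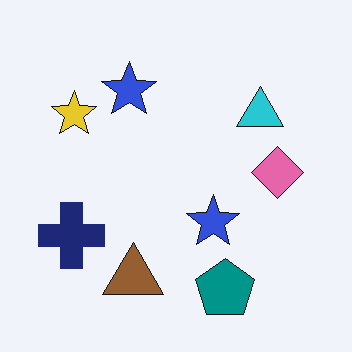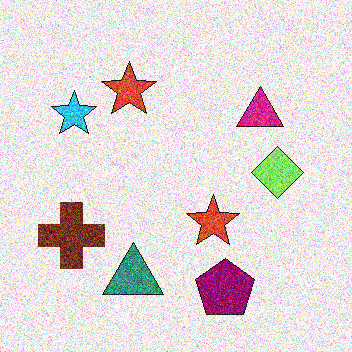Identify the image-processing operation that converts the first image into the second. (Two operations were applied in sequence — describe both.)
The second image is the first hue-shifted noticeably, then degraded with strong gaussian noise.

Every shape's color has rotated by the same amount around the hue wheel — a uniform hue shift. Random speckle covers the whole image, including the flat background.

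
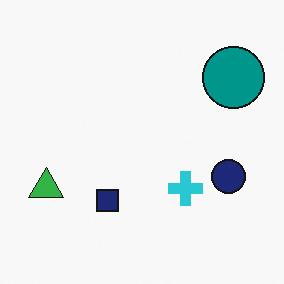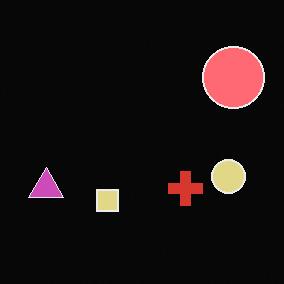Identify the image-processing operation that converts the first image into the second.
Color-inverted (negative).

The light background has become dark and every shape's color is its complement — a photographic negative.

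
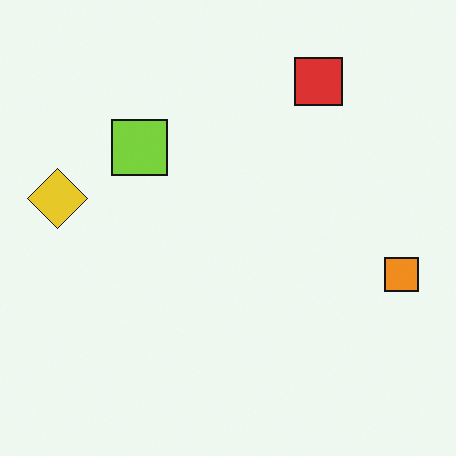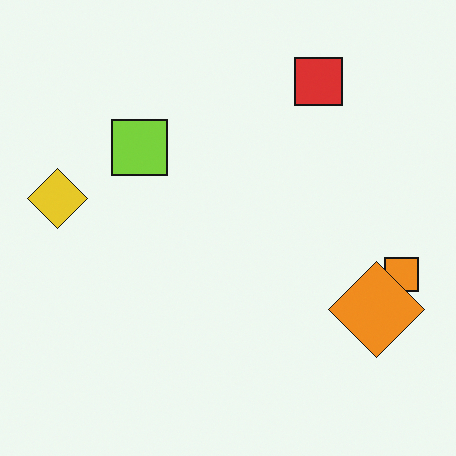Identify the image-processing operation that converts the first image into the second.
The image was overlaid with an additional orange diamond.

An orange diamond appears in the second image that is absent from the first.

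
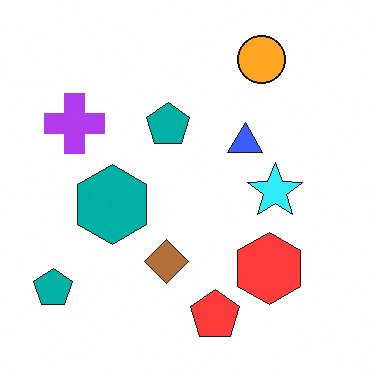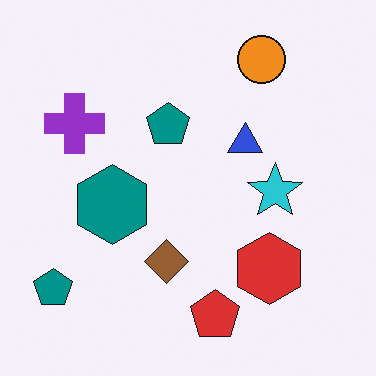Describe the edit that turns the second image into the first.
It was brightened a little.

Every pixel — background and shapes alike — is uniformly brightened.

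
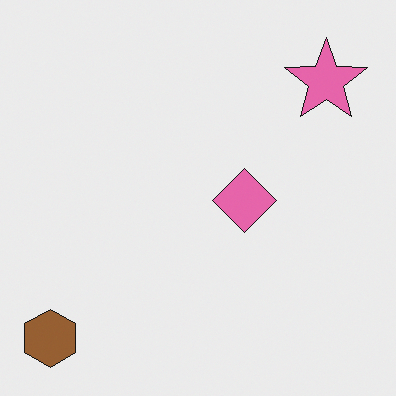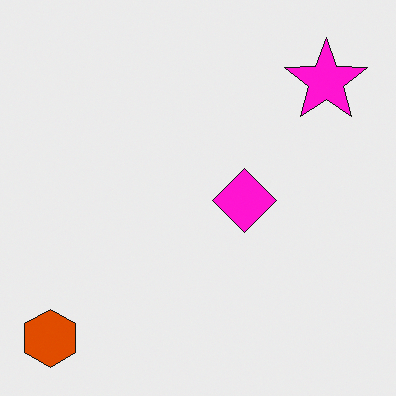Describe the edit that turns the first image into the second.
The transformation is: made much more vivid (saturation change).

All colors are more vivid — a global saturation change.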